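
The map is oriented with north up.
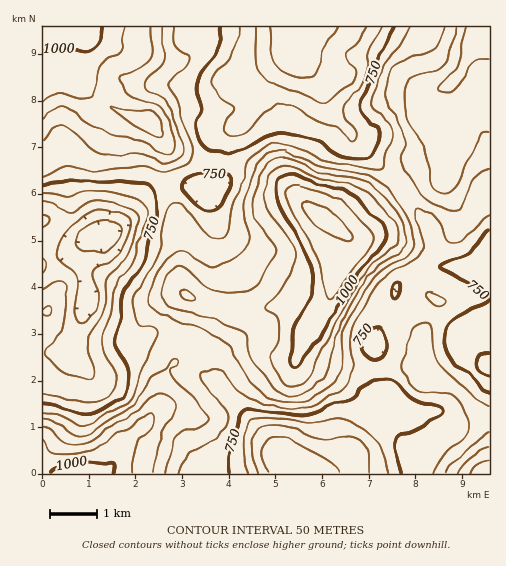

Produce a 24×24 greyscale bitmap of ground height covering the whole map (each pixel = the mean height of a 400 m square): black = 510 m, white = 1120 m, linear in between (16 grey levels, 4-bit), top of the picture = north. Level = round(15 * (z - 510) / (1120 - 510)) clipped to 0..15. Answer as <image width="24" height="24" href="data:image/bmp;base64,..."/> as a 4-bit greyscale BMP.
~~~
<image width="24" height="24" href="data:image/bmp;base64,Qk2WAQAAAAAAAHYAAAAoAAAAGAAAABgAAAABAAQAAAAAACABAAATCwAAEwsAABAAAAAAAAAAAAAAABEREQAiIiIAMzMzAERERABVVVUAZmZmAHd3dwCIiIgAmZmZAKqqqgC7u7sAzMzMAN3d3QDu7u4A////AMzMupd2UyEiM1Z4m7qruph3UyIzNFZniZiJu6mHZDRERWZmeGZWiqmHZnd2VVVmd0REaJmHeKqYdlZ3dkM0Z4h3iby5dmeHZjM1Z4iImrzKdmeGVkM1d3iJmrzbdmd2VUMkaImqqrzcl2Z3ZUMkaKuqqrvNt2Z3ZjMjV5qZmavO2XZmZSISRomImave7Kh2ZSIQJXiHiavu7sp3diMRJHh3ir3v7bl3hzQzRXdmis7u3KiJiGZWZmZmec3MuoiamId3d4dmeKuYd3iaqYiJmahmZ4dmVXiqqZiaq7hlVWZVVXmqqqqru6dlVFVEV4qqqru6qYdlREMzRoq7uru6qYdlRDIjNYmqu8zLuod2QyEjRXiJu93cuod2UyESNGeJvA=="/>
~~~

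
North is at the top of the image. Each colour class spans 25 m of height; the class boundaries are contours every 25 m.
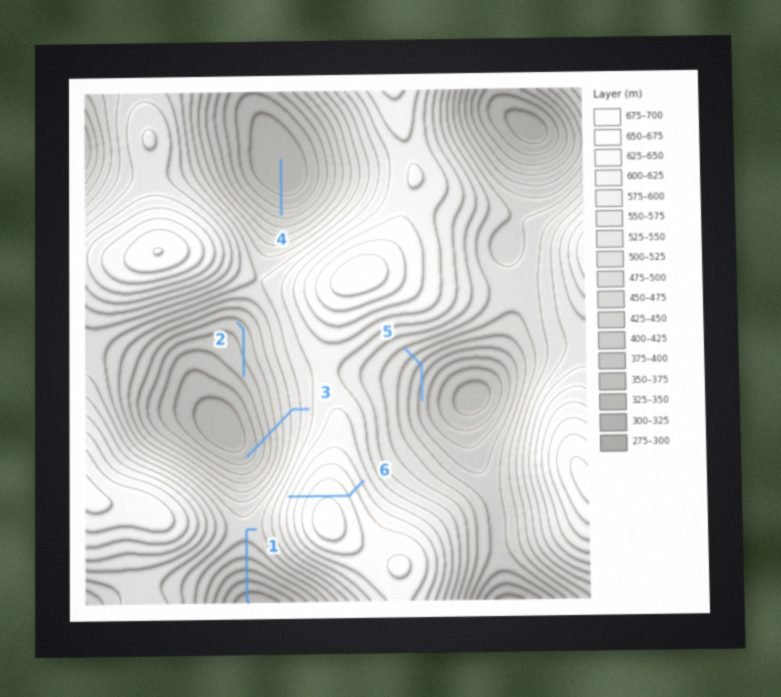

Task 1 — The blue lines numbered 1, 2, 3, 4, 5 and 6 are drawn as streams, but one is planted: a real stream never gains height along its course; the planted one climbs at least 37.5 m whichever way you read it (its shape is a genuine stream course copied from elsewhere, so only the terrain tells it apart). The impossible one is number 6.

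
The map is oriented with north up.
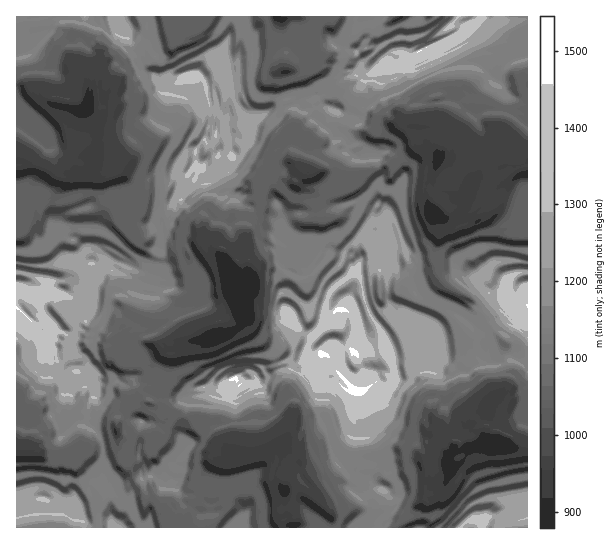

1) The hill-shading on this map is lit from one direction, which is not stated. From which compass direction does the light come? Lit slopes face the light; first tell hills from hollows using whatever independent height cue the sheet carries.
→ S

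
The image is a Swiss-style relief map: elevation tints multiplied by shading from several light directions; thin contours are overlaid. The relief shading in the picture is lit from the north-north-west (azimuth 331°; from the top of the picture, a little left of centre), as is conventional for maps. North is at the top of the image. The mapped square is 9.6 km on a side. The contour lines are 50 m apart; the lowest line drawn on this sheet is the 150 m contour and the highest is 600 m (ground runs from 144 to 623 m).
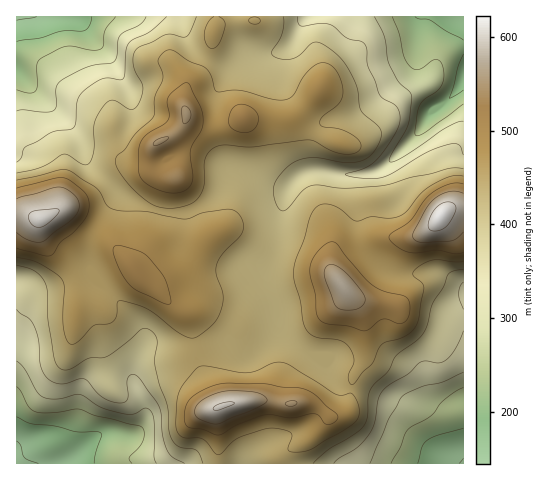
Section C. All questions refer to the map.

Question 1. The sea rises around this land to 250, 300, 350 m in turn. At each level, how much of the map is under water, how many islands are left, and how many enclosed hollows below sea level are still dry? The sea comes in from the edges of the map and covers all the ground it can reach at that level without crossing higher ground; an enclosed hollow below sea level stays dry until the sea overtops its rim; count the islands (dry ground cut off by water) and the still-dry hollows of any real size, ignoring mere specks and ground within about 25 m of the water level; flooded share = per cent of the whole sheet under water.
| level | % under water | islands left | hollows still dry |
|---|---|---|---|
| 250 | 9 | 0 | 0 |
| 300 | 15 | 0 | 0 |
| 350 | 23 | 0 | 0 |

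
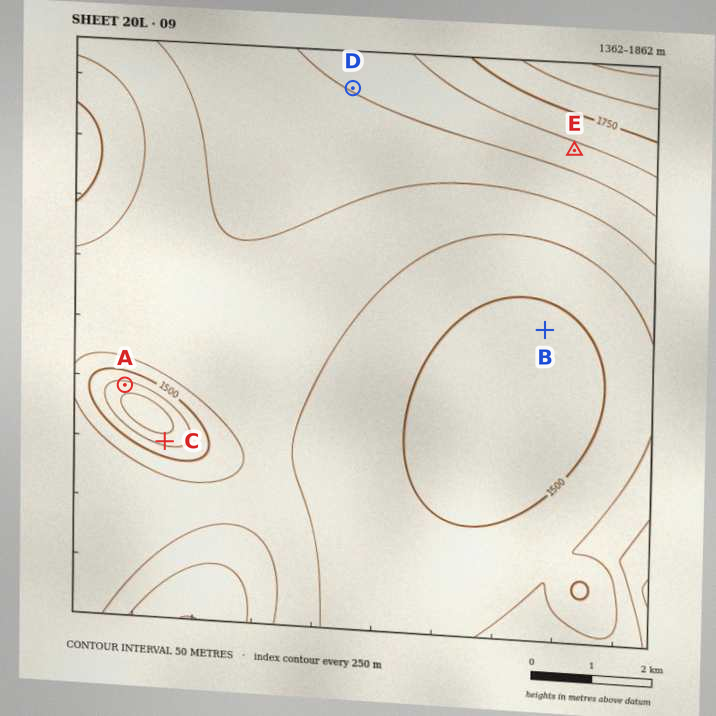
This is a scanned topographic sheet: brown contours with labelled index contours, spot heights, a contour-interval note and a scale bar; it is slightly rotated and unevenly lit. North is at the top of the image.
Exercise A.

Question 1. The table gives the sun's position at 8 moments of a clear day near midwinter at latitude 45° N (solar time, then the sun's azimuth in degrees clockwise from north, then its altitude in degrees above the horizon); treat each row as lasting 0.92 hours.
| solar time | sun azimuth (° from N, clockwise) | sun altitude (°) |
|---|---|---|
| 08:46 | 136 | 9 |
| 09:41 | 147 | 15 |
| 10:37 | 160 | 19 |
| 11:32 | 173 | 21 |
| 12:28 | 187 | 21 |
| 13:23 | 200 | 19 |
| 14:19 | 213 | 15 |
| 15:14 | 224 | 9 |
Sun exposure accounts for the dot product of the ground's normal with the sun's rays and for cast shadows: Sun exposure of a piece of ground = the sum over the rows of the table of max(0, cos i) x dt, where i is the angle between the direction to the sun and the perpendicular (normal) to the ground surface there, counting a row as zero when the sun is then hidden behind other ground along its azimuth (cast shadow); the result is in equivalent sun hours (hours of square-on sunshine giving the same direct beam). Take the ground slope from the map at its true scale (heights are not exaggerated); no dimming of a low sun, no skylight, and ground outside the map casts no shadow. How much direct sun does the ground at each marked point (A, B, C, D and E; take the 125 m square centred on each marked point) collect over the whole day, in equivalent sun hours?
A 3.5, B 2.2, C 0.4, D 2.2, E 2.6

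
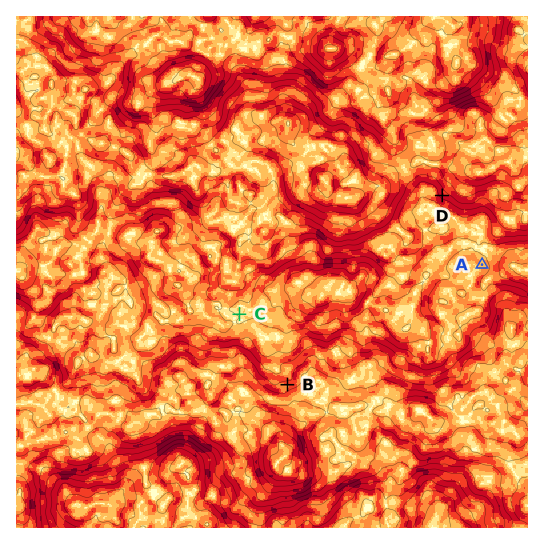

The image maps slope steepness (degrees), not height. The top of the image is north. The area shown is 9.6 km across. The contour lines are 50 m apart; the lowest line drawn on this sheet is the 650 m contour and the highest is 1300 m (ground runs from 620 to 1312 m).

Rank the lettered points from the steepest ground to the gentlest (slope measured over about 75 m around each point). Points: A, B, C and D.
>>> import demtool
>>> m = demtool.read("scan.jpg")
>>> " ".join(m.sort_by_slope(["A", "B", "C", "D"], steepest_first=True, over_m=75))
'D B A C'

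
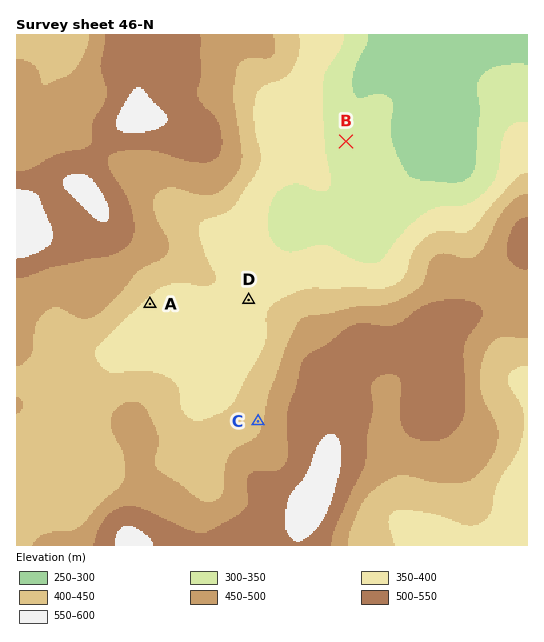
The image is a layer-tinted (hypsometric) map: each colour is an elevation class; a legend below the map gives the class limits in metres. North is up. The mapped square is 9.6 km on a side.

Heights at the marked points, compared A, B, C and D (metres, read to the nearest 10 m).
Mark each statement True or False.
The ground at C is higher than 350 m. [True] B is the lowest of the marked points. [True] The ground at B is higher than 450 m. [False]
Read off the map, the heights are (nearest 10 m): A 390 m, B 320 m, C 440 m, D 390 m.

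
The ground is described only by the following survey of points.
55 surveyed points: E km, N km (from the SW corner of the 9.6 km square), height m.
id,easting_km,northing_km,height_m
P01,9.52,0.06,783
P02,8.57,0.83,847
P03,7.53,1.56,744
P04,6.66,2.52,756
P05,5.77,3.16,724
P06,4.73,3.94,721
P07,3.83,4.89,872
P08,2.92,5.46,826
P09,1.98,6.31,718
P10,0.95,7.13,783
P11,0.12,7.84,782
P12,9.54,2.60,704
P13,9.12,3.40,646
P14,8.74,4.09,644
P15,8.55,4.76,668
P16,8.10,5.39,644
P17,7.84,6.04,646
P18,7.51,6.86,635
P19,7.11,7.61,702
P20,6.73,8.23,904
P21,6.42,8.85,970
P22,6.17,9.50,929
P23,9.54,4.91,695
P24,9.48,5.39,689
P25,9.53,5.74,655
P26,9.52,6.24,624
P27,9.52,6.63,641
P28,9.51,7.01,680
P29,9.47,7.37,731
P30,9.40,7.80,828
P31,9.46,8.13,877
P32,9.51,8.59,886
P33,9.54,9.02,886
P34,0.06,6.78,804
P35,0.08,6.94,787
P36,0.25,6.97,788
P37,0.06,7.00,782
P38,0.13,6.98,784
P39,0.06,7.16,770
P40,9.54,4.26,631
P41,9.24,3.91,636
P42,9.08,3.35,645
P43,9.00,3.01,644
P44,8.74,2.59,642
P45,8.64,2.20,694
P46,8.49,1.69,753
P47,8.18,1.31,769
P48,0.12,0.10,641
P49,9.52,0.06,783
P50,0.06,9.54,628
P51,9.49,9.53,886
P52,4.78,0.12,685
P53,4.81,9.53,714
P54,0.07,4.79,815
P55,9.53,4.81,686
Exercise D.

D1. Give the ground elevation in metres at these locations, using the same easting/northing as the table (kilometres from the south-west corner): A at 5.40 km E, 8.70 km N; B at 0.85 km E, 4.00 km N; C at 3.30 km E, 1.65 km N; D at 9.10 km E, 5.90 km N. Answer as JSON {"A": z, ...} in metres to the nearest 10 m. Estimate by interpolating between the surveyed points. {"A": 750, "B": 800, "C": 640, "D": 640}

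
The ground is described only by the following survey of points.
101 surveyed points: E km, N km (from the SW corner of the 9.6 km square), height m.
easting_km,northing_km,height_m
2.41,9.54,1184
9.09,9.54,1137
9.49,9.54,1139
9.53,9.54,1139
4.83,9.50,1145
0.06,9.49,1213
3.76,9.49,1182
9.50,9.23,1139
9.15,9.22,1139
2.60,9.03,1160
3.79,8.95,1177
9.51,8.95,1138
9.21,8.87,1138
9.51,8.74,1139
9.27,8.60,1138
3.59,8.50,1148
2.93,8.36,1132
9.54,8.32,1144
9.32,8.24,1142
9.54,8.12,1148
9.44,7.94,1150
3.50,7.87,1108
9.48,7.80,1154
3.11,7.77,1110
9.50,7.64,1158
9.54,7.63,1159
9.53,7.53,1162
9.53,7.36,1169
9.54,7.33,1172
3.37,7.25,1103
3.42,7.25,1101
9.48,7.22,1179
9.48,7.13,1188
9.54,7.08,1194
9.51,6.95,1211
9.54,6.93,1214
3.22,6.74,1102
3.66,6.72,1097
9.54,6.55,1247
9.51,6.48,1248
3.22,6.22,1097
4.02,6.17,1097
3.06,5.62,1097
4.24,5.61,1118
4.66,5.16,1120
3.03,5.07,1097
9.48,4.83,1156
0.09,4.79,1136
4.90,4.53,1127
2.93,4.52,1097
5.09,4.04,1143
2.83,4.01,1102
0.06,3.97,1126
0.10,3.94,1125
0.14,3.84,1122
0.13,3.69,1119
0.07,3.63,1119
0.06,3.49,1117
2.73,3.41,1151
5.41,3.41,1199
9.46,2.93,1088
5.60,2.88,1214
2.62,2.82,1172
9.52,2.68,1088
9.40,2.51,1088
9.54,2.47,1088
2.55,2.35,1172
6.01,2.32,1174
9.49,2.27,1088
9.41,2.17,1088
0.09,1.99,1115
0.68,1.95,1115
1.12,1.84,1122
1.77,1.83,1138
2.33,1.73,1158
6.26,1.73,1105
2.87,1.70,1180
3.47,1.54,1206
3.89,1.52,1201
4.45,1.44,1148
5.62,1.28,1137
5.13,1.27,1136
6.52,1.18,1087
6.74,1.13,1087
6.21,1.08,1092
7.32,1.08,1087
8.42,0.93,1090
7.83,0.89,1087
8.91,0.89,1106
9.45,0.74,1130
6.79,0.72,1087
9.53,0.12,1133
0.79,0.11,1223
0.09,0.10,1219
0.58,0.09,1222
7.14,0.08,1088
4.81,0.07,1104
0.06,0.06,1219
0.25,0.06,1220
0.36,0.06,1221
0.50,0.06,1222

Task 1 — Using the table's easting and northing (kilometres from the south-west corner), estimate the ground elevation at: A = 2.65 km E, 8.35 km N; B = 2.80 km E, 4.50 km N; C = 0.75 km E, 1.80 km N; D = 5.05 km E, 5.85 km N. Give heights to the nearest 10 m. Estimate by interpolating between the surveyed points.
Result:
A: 1130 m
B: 1100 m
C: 1120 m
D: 1130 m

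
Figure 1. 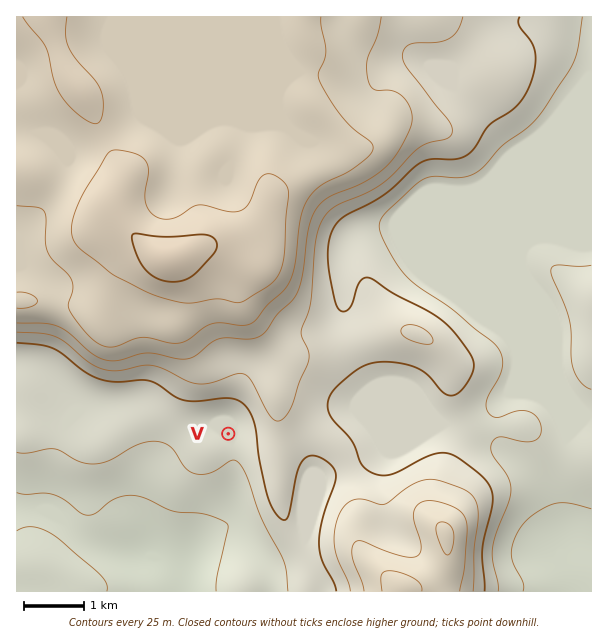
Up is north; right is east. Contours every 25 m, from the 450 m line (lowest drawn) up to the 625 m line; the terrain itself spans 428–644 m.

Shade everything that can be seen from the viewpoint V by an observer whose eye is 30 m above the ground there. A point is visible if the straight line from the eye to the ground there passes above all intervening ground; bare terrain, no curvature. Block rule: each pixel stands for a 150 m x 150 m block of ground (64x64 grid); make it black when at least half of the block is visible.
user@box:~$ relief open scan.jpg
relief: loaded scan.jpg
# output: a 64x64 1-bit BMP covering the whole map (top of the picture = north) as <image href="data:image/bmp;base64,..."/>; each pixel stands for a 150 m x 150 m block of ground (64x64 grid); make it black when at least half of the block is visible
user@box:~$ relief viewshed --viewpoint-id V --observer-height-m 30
<image width="64" height="64" href="data:image/bmp;base64,Qk0+AgAAAAAAAD4AAAAoAAAAQAAAAEAAAAABAAEAAAAAAAACAAATCwAAEwsAAAIAAAAAAAAA////AAAAAAB/////j8AAAD////+P4AAA/////x/+AAD////+H+cAAP////wfhwAA////+B4PAAD////4HA8AAP/+f/gcHwAA//w/+AweAAD//D/4BA4AAOP+P/gAAAAAAf//+AAAAAAB///4AAAAAAH///gAAAAAwf//+AAAAAD5///4AAAAAP////gAAAAA////+AAAAAD////4AAAAAP////gAAAAA////+AAAAAD////wAAAAAP////AAAAAA/P//4AAAAADwf/8AAAAAAOB//AAAAAAAgH/+4AAAAAAAP//wAAAAAAAf//AAAAAAgAAf8AAAAACAAA/wAAAAAAAAD/wAAAAAAAAcPAAAAAAAADg+AAAAAAAA+BwAAAAAAAD4AAAAAAAAAAAAAAAAAAAAAAAAAAAAAAAAAAAAAAAAAAAAAAAAAAAAAAAAAAAAAAAAAAAAAAAAAAAAAAAAAAAAAAAAAAAAAAAAAAAAAAAAAAAAAAAAAAAAAAAAAAAAAAAAAAAAAAAAAAAAAAAAAAAAAAAAAAAAAAAAAAAAAAAAAAAAAAAAAAAAAAAAAAAAAAAAAAAAAAAAAAAAAAAAAAAAAAAAAAAAAAAAAAAAAAAAAAAAAAAAAAAAAAAAAAAAAAAAAAAAAAAAAAAAAAAAAAAAAAAAAAAAAAAAAAAAAAAAAAAAAAAAAA=="/>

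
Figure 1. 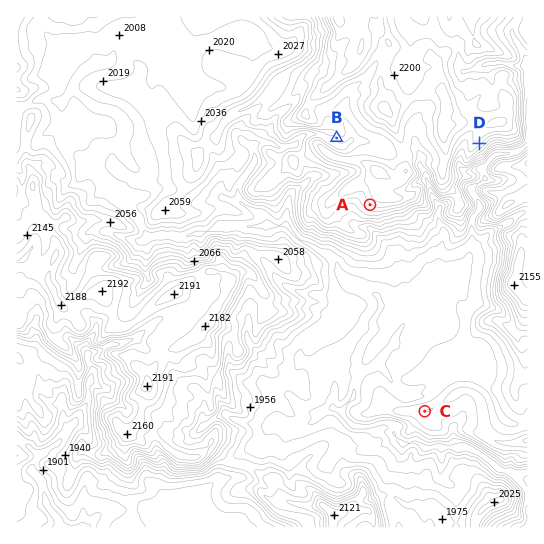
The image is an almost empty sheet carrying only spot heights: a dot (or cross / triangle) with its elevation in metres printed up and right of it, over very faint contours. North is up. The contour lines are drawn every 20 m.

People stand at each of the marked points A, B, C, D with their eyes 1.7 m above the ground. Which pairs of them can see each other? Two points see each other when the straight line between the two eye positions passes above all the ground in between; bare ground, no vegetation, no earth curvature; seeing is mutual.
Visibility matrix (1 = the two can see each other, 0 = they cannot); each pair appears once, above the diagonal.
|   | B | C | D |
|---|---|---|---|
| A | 0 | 1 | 0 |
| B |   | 0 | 0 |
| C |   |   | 1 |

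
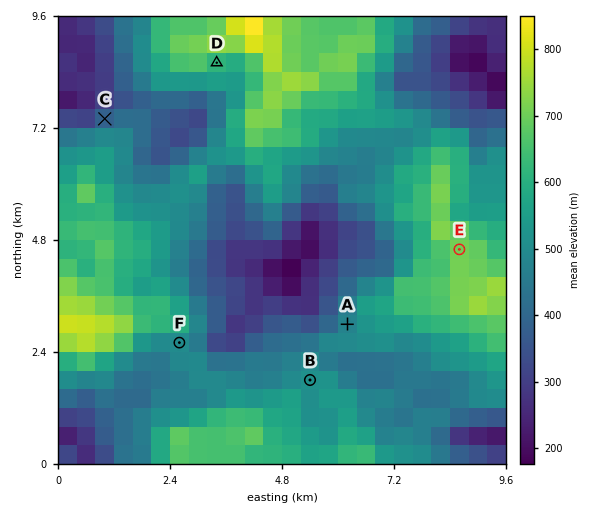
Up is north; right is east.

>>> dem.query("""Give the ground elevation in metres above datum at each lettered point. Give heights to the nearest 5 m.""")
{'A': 475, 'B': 520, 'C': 385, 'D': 605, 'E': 705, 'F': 485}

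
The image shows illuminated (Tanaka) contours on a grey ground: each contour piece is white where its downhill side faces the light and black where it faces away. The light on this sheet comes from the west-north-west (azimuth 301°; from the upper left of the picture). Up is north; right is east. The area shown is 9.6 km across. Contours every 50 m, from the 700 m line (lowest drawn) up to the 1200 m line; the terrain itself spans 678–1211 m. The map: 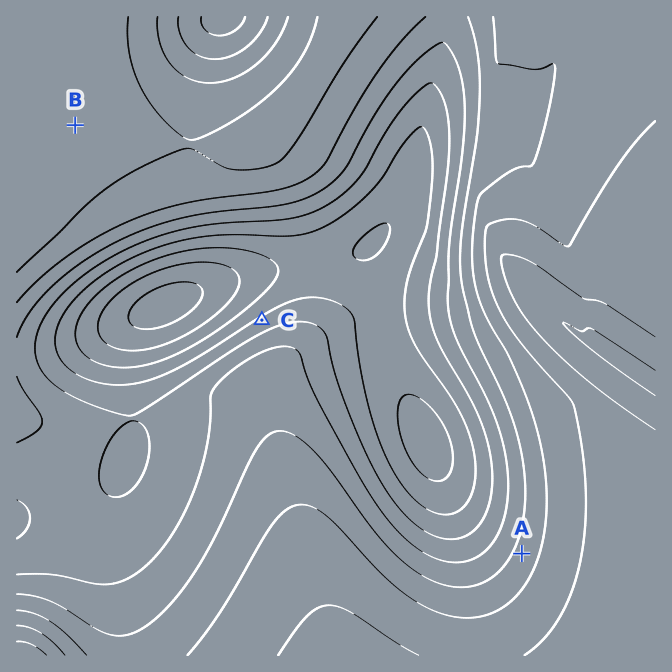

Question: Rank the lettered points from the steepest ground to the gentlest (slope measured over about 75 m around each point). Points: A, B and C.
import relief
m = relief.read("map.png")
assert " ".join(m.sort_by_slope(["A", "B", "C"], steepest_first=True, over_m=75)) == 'C A B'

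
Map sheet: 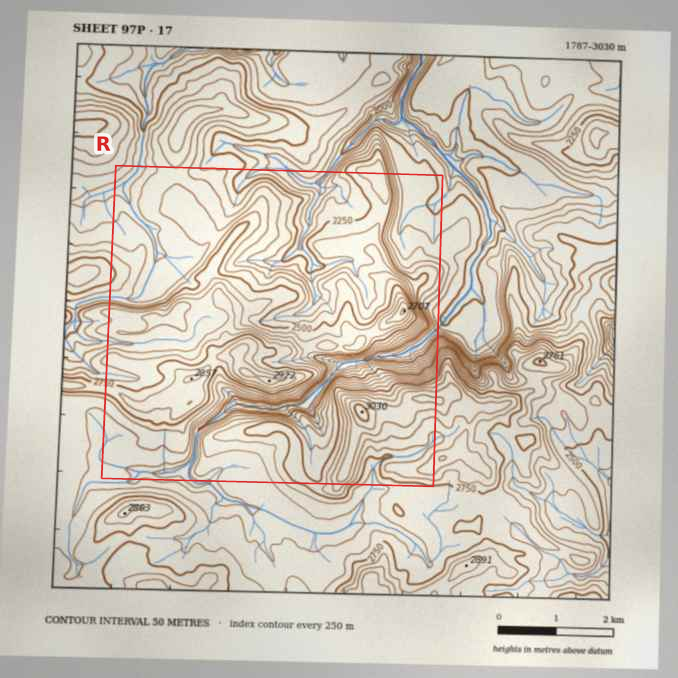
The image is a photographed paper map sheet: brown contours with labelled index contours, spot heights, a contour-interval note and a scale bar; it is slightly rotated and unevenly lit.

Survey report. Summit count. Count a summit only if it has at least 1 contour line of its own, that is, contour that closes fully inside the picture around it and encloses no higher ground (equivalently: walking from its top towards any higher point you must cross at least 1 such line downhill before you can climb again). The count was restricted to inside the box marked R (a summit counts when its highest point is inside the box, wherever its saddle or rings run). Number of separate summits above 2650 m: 6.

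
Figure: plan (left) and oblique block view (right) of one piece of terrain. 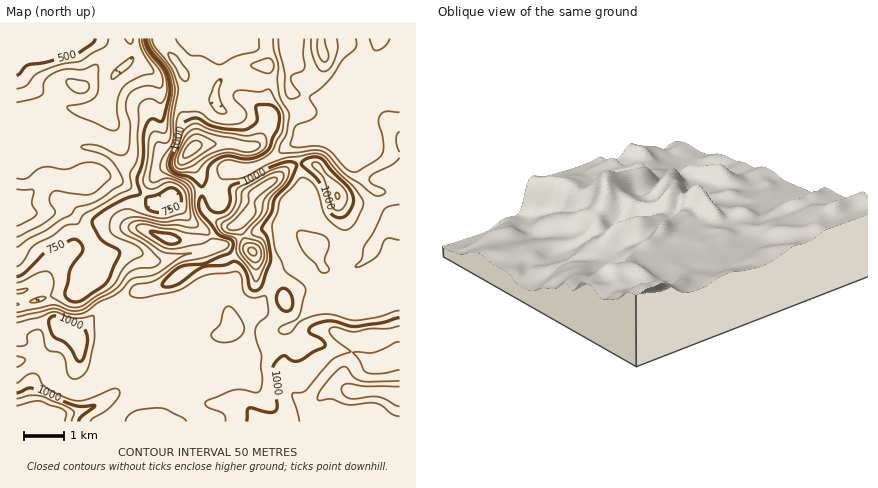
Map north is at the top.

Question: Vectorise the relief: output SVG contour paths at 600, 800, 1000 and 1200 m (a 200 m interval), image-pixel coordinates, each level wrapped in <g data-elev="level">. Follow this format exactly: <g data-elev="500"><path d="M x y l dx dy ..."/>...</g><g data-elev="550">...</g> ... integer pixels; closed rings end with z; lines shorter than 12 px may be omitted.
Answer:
<g data-elev="600"><path d="M16 178l10 0 10-8 8-3 22 2 16-6 8-1 6 1 8 3 5 6 2 4-2 4-11 10-8 4-8 1-24-4-5 1-3 3-1 5 6 12-1 4-14 9-24 12"/><path d="M139 38l3 12 11 18 1 4-20 7-8 5-4 4-5 14 0 10 2 12-3 6-8-1-29-13-9-4-3-4 3-2 18-4 8-6 2-10 0-18-2-3-14 5-16-1-11 3-10 8-2 12-2 4-7 3-18 3"/></g><g data-elev="800"><path d="M30 303l1-3 6-2 9 0-5 4z"/><path d="M148 39l3 11 17 22 4 18-6 41-2 2-10-1-4 5-2 23-5 22 3 5 4 2 6-1 12-6 11 4 4 4 3 4 1 12-1 5-4 3-18 4-16-2-20-7-8 1-6 4-4 8 1 10 5 5 22 9 4 4 1 4-17 12-10 16-5 6-29 18-6 1-7-1-18-10 3-14-2-6-4-4-8 0-18 9-6 2"/><path d="M390 38l-5 8-9 5-3-3-4-10"/></g><g data-elev="1000"><path d="M79 422l2-6 14-10-13 0-8-1-42-17-16 5"/><path d="M79 362l5-4 3-14 0-8-2-6-5-4-14-5-8-5-6 1-3 5 3 13 16 10 8 14z"/><path d="M400 318l-18 5-26 3-26-5-8 1-10 4-3 4 0 2 13 8 3 4 0 2-27 15-6 0-8-5-6 3-4 5-1 6 4 34 0 6-3 2-4 0-20-4-3 2 0 12"/><path d="M283 310l7 0 3-6-3-10-2-4-4-2-6 3-2 7 2 8z"/><path d="M253 290l5 0 3-4 10-26-3-20-6-10 0-2 9-16 4-14 12-12 5-8 5-12-3-4-8 0-10 3-28 15-16 6-3 4 1 14-4 5-4 3-6 1-5-3-7-13-2-1-3 8 1 8 18 22 14 6 1 4-1 6-4 4-22 9-20 2-6 2-11 9-7 8 4 3 8-1 7-4 21-15 22-2 10-4 6 3 4 5 6 18z"/><path d="M167 244l9 0 4-2 0-2-8-6-22-2 4 4z"/><path d="M338 218l8-2 6-8 2-8-3-10-29-31-8-2-9 3-3 2-1 2 17 17 5 9 6 20 3 5z"/><path d="M201 186l3 0 2-4 4-16 8-8 10-2 14 3 8 0 10-3 8-6 11-26 0-10-3-6-8-3-12 0 1 17-5 4-8 4-28-3-20-9-6 1-8 5-2 4-3 16-7 16 0 8 4 5 16 4z"/></g><g data-elev="1200"><path d="M252 256l4-1 1-3-3-4-4 0-2 0 0 4z"/><path d="M183 158l5-1 10-7 4-4-1-4-5-1-6 3-6 7z"/></g>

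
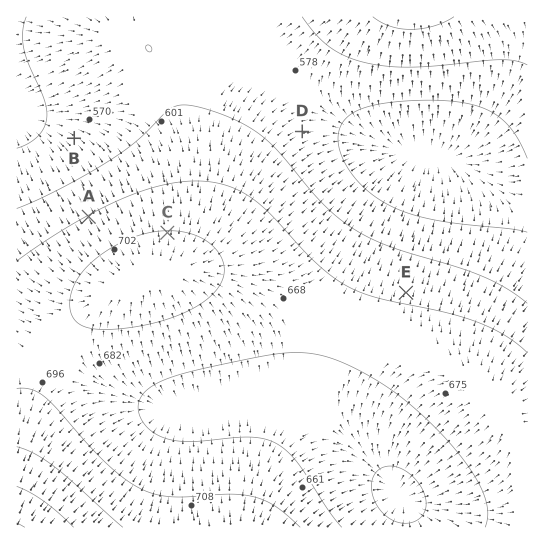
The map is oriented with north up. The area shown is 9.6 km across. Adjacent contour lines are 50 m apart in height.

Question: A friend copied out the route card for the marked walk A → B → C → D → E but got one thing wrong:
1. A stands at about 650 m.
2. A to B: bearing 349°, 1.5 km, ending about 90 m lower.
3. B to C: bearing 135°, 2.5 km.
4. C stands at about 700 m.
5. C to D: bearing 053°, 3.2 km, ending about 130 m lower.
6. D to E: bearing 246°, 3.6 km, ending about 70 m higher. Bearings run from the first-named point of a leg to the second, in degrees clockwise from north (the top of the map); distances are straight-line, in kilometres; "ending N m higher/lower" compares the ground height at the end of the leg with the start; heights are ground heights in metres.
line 6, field bearing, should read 147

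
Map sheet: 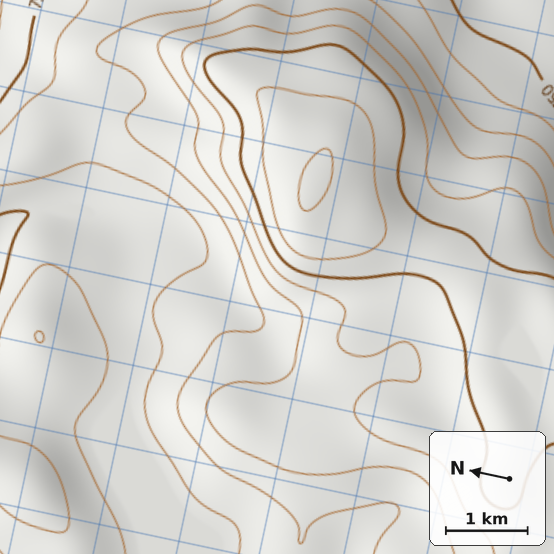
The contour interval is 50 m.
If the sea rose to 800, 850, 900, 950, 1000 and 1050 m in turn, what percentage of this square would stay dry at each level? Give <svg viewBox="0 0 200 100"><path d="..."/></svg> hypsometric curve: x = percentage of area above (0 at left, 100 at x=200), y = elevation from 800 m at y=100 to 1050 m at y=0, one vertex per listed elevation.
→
<svg viewBox="0 0 200 100"><path d="M160 100l-47-20-28-20-25-20-24-20-24-20"/></svg>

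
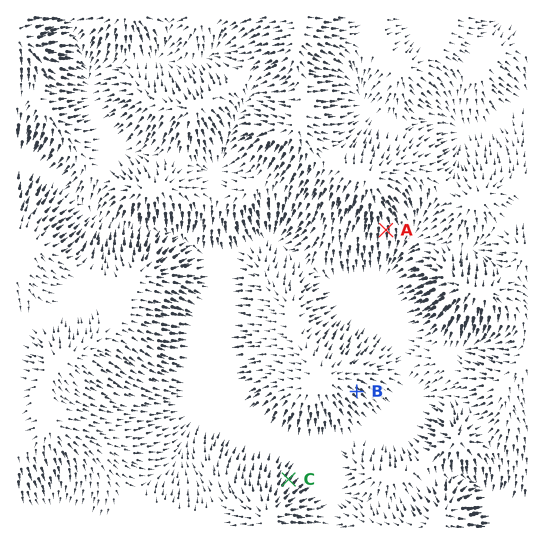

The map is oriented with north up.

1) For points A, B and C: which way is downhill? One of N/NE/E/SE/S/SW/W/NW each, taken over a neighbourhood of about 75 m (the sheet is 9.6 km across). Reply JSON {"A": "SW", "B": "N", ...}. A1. {"A": "S", "B": "SE", "C": "NE"}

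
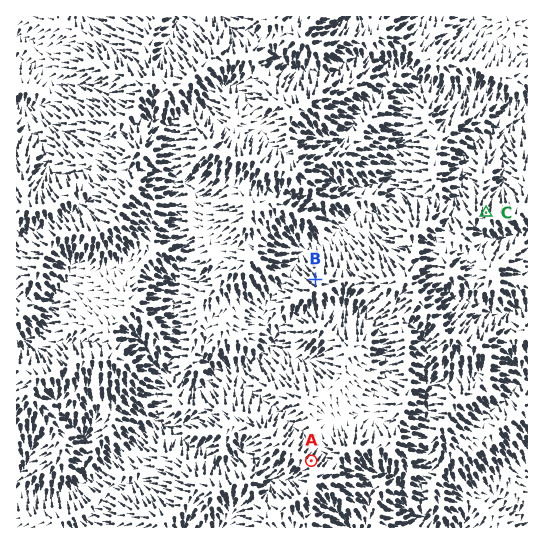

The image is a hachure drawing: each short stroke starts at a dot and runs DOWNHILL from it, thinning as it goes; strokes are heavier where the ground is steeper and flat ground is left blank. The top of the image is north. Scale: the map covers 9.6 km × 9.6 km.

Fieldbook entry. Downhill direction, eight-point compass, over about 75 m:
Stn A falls NE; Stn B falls NW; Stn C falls N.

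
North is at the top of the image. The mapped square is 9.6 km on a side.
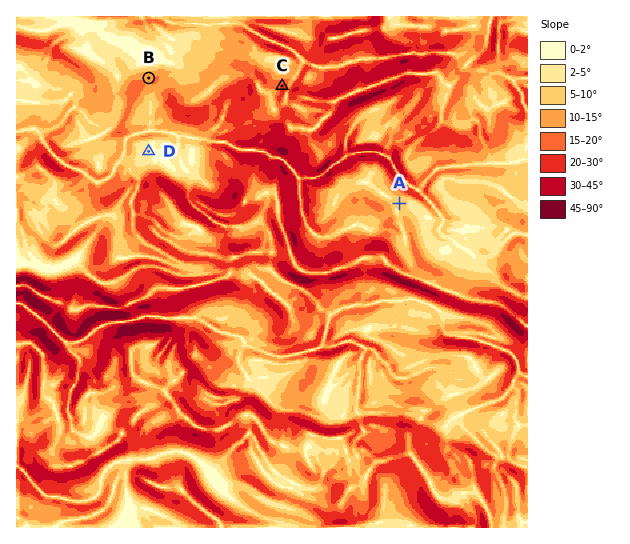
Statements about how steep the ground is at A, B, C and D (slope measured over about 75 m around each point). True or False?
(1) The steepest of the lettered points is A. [False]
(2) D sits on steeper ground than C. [False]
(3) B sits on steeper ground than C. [False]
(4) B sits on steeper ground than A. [True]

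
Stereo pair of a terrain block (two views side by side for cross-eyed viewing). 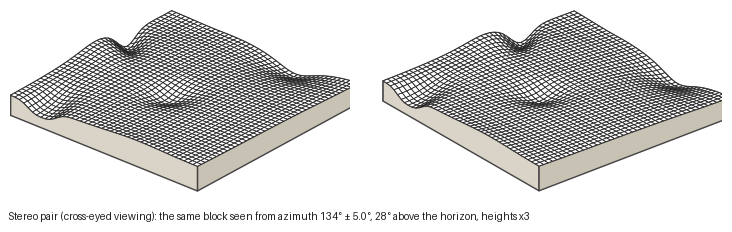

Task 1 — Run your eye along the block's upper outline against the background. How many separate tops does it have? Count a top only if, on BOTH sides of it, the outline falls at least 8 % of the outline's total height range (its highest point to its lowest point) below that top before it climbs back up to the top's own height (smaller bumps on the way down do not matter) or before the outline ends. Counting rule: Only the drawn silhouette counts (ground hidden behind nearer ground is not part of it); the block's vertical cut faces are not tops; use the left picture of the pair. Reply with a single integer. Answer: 2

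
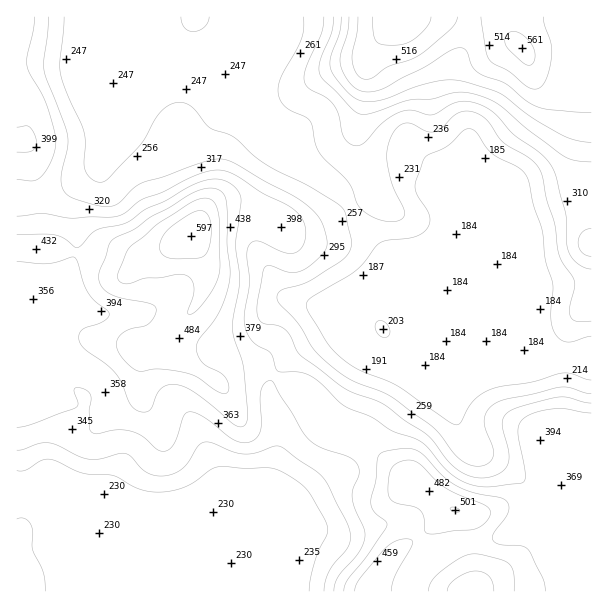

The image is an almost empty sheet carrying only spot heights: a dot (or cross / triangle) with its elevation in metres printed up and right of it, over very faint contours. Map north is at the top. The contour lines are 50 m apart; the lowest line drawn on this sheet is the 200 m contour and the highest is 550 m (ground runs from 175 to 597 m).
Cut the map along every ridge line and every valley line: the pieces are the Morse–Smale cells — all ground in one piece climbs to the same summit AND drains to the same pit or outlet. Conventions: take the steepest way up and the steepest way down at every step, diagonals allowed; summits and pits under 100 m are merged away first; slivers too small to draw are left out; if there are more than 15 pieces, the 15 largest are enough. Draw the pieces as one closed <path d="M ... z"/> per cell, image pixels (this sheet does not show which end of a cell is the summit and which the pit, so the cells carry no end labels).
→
<path d="M275 16l-259 1 0 328 5 4 11 0 39-11 18 0 19 5 14 0 15 6 16 0 17-5 0 4 10 10 38 24 12-9 16-6 15 1 14 6 18-19 39-24 7 0 18 7 12 16 12 6 173-4-12-14-2-7-24-23-126-53-29-34-13-24-59-57-19-45 0-13 6-21z"/><path d="M591 16l-315 1 0 48-6 21 0 13 19 45 59 57 13 24 29 34 126 53 24 23 6 12 11 11 27 0 8-2z"/><path d="M339 331l-10 1-36 23-19 20 29 16 7 7 9 18 8 10 11 6 13 2 17 10 40 36 21 12 22 17-25 23-27 16-9 10-16 23-2 10 219 1 1-235-211 3-12-6-12-16z"/><path d="M276 376l-4 2-2 8 0 15 8 27 0 21-8 37-6 7-24 9-43 0-30 6-24 0-23-6-21-9-57-1 8 8 6 13 2 38 8 22 2 19 303 0 3-11 16-23 9-10 27-16 25-23-22-17-21-12-40-36-17-10-13-2-11-6-8-10-9-18-7-7z"/><path d="M89 338l-18 0-39 11-16-2 1 245 50-1-1-18-8-22 0-32-4-15-12-12 57 1 36 13 32 2 30-6 43 0 24-9 6-7 8-37 0-21-8-27 0-15 3-12-12-6-15-1-16 6-12 9-38-24-10-10 0-4-17 5-16 0-8-5-31-2z"/>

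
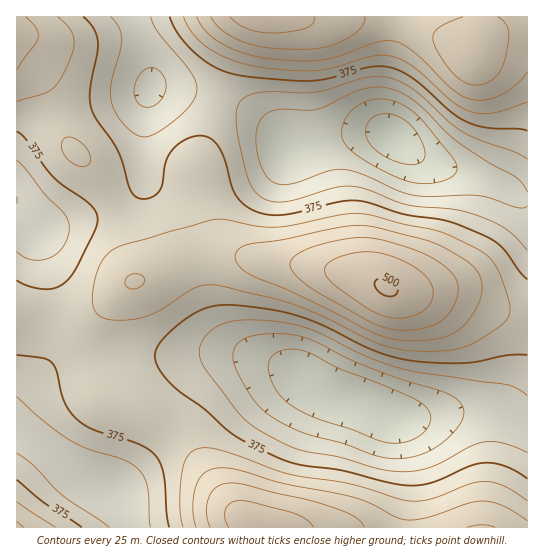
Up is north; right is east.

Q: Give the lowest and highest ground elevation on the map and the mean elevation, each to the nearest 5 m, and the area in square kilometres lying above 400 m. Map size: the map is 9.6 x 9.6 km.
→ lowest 255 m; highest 500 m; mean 380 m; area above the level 27.7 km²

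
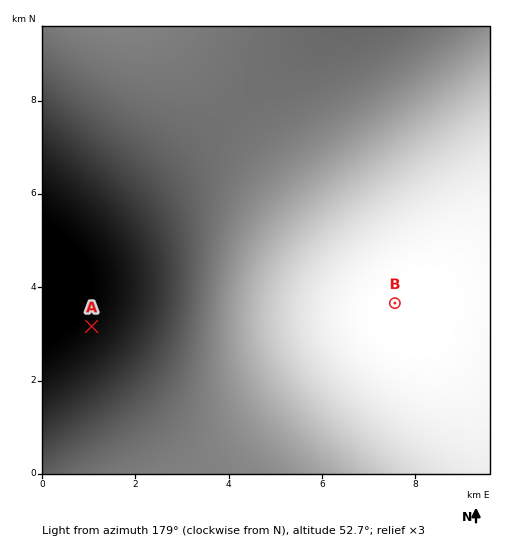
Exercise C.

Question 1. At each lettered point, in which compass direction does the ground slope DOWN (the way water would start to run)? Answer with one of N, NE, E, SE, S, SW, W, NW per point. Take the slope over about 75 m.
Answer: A N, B S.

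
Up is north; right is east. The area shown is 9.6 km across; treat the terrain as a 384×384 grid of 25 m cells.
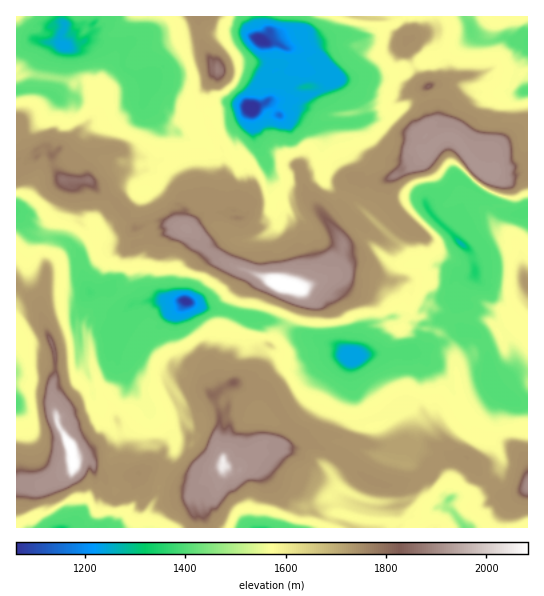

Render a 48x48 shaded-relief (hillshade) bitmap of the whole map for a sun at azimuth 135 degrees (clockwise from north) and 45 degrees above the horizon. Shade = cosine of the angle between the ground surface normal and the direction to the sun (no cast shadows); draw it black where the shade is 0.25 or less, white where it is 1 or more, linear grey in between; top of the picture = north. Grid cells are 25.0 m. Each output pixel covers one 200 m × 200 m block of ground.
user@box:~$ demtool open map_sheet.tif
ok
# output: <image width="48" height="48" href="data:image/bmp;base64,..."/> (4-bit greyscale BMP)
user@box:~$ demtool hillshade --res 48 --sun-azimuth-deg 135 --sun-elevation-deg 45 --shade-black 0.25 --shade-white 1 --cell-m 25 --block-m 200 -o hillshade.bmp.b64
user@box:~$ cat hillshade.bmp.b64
<image width="48" height="48" href="data:image/bmp;base64,Qk32BAAAAAAAAHYAAAAoAAAAMAAAADAAAAABAAQAAAAAAIAEAAATCwAAEwsAABAAAAAAAAAAAAAAABEREQAiIiIAMzMzAERERABVVVUAZmZmAHd3dwCIiIgAmZmZAKqqqgC7u7sAzMzMAN3d3QDu7u4A////AN7tuazJa7uXrN7uzLq7qHmrvLmYjKir3u7v7HnMq7ionO79y6q8upiZrNuqiZh4vM3e7aisy7qGet79urzMupq6qt7LqIZ5m7ve/sqqqql0aa3uy6q825iau73tuZd4ZXZ6zuyZmZmDWZvd3cqry4mpmZre2IqXYlQlbf25mZlzF2u7veyru4mZmYicypqWZXcxWtu4h3lkAWapmt66upmZmZiJqoeGV1VRWKmWZlZ0QEaIiZvKqpmYmZmIh3dkNUERWId3ZmZ1VBZkRWipmXZlVnh3d3iHRXQEeqiJmYh2ZkZ2VWiYdnZmVFZneJmHVjIEqqqZmZmGeHipmZmHdmeJl2Z4mZllVAAEmZuYiJmGeJmqmZqHd2RHmZiJmaiGd1EHh6qYVoh3eIq6mamId3YiaJiJmampmoMGqJp3U3hniHeqmZiod4hzI1VFiqqZiGMmupqIckZWmZh5mYqpmWRXZEVCWruamIQ5y5m5lBVDaZh1aJuqqoUUiYmVSauaqZQ6u5m5mCEyFGZ2V6qqrNuFiqmWRpp4qoY5q5mpmYMRE1Z3V6m6vNuqq8upZph3qVZpqoqpmZgxAWdmU3zczdy5id66mZd3mTeau4mZmZhhACV5mHm7ze7bqK3amYVomWeqzJmZmamlICirupmb3u7dyqzLqZYmmpi7zKmZqs3tdUerqYnNzu3O7KvcqZgzaIaszKmpu83cqHeah5u8u9673crOuZhjNHR7y6vLvMzLqYiIZFZoqb26qbq9yphjIXVJy4iszMzJmYmWQAFGiazKmYmt2ql0QodGm3eIvKvLmJdlVUMzNqu6zMu92Zl2Z4ZXmXdmm6q4m4d4hmh2Q4q7vNzbqohmiGeKqZl1iZeKqYmauDSJdnmqqquXqphlZXZ6u7l3mYRHiKmay3JoiImZmZZImZdkZ4dqq8qJlnYkaZmZy5RXiJmZmoV5mZl3mmiIu7yqhSN3iZmZu5VoeJmZnKqpmZm7zbmJrMurqVFImZmIqoRZVomZre/Lmalp38uGeaur25UUeHhmd3RaYlmYjP7uyUON7qqYZmiq3KlSNEZ2dkNppBWJZb7v9SiqvJmZmYmqy6mXZmaJdzM4qEEng1rf1nmbvIiJqZiIm5iJmZmHdiIWiJYhdTidypmavJdWV3ZWZ2V4mZl0RTESNFVRBCeZuYVXq7hEQ3dndmRImaqFMzIVVVQiEAN4h3ZViZqVVGmaiIY3mbuXNHYUiIlzUQEkZnZVVTaHVGmrqZg0ms3NhIhRWIh1eFRlaIdlMTV4hmiruZlSi9/+ypmVElhzRXmpmpmJqLmZdniZuZlyN8//2pmJdBWERBWKq9yqztupdDVoqZmFI57u6pmYmXWXWEEkVqu6m4mGVEVpmZmGMmq8y5mZmHmHe8lUVVeZh3iHVEeZmZh2VWeIZWiJd4hWV87ZmGVneLuph2aZmZZmV5mYlleId4hkNJzsq3Z4mcvMmJiJq6dlaczN7Jq5ebqYYUesu6ms3ezMmKmIm7qFad3v7Lu5mavMsxNIu5is3Q=="/>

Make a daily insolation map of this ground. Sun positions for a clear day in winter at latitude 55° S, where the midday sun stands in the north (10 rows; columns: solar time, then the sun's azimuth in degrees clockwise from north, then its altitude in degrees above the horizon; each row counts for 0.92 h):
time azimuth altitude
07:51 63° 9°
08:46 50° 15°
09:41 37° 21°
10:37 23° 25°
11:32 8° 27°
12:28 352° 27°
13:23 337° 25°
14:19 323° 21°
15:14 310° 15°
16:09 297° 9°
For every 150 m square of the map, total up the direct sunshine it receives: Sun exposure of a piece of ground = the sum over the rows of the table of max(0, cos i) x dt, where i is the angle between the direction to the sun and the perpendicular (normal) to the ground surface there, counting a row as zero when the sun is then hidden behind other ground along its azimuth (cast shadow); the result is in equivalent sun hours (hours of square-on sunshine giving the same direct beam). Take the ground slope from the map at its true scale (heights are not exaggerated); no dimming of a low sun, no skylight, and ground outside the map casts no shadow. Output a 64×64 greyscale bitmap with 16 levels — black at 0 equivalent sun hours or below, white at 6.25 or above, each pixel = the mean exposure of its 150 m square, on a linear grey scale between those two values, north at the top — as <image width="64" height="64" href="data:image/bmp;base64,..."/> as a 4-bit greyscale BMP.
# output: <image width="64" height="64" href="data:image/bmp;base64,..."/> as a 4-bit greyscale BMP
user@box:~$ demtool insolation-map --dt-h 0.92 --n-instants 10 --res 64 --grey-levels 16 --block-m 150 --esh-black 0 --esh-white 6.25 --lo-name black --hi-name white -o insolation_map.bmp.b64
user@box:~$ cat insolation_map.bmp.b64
<image width="64" height="64" href="data:image/bmp;base64,Qk12CAAAAAAAAHYAAAAoAAAAQAAAAEAAAAABAAQAAAAAAAAIAAATCwAAEwsAABAAAAAAAAAAAAAAABEREQAiIiIAMzMzAERERABVVVUAZmZmAHd3dwCIiIgAmZmZAKqqqgC7u7sAzMzMAN3d3QDu7u4A////ACAAAAEQAAFEMhAUIlRCAAAAAAASSty6iHd4h4QUVBACAAAAAAAAABEQA0MSJEEAAAAAEnqnUzIRNWeJgkVDNDEwAAAAAQAAAhNWUzQSMAAAAUd6hURFZmQjVmc1ZjJnZgAAAAAAA1QmRGZlZmMhACNWU0Z3ZmMQE0MjQ0ZUd3ZSNFMQAAFWZ3dmdnh3diARNWZmZDVTETRVUxEyEzE3d2N3d2QgJFZnd3Z3iHdmZAACVmdmRCFXd3d3YhIhEVeIibu4dTEgVnd3d3eJd2IlUzI1ZmdzJXeIiIh3UABHebiL3M2GZEJnd3d3eIuHdVd3dSNWZ0FHeIiaqYdzFHd4mnqHaIZ4eHd3eIicuciKqHd3UjVlBHd4mYd3iHd3d5uHeHdmhWmah6qt3ZepnIuoh3d1RnZnd4dmd3eId4ic63Z4zKaFeqyM7dy614eJmIiId3m4d4h3d4mHd4iIneuHer2HlmXKucyaqqunaHeqvv/d/pd3d3nO/9qZm6vch3id3GZmSJiaqFd3d3dqd6vKqruYeIiL38qazczLvKh3iIiIl2VYeol3eHd3dnVneZh4h3eInP64h3eKzKrKh3iLu8zIZpqJmHeHd3dmZndpd3d3d3nsmIiIiHeJmqiHeL7u3mZniKqXd3iId2VmdliXd3d3jKh5z/uIh3eYiId6uYh3NXiKuad3jLh3ZkZ2ZWZ3d3i5iL7anMmIiIiId4uXd3ZGiIuchnnKl3dmR3m5Qmd3eai924iJ3riIqYh3ind2ZJZ4uJeHjLiJh3V4eIm7h3iciruYiIib797v24eId3dndme4iIaXd3uXh5d4iImIeMp5qHetyYeJuom6d4dmZldWd2eId4Z3eKebuHd4iamsp4qHeJVpl3d3d2Z4lWVBI2Z2Z4dodnd3qYvNmImr7+yHh0VWIRFWZ3d3ZpqWVTIjZXZoh2h3d3eNyZvc7eyJhGhyIjMAABRDNGZ5zZhUVTZlVZmYaXd3d3i+65yqh2Z4UxABAAARMxABVTS5dlRmZ1RJqZd5d3d3Z3eLyHdmd3dBAAAAAAEQFFQSaXdmRHd3U3iKh4hmd3Zmi7msl3dTIiEAAAAAAAJ4dSaIdmU3h3dGeIh2hmZnZndlV5mpUhAAAAAAAQAAASRmdkZ3d7t3d0Z4h3ZmZmZ3hyEBElMQAAAAAAERMgADVWdVZ2d2WIdkR3eGZWd2ZlVBAAAAEhEAAAAAJUITVURFZmZ2Zmert1Rph3ZlVmZmVDAAAAACIREAATRFZkNWZCJWYiVnd3eGY5y4dmVUMhEAAAAAAAARASNnish3VGZ1MyV3Zmd4dndmy7h3ZUMQAAAAAAAAAQE0nd7+uId3Zne9yXd2ZmdmZ3q4qpdlQiMiIRAAARESV5zty5iIiIh2esqHd5RWZGVnnYiOuHVFZSAAAAADIket/c3v/duYiZeKRFVmM1Z1ZVeLiImrdEZmVEI1QiEUjOuIiIib3uyHh4EBABJXiZVlV3id7tkxNmaHd2YxAmerh4m7mId4iYiYIlUAAVmUJmRXeLhkEAFWZVdndjJXebd3ZWrbh3dmrIdog1ZquUFFRHeKhlISNVVDV3d2V3eLh3d3doq4dkjZd5hHd7yEFEM2q8xVZUMhAANniIjbq9l3Zmd5Z6l1bJd5dHd7tiEzIyVmVDI0IAAAFneIiJ39qHd4h3ZmZma5h4dXd7pCEiIhIREjETITVmZneM7qiJl3d3d3dmZmeqh4dnd4cxAREREAAAEAAlQiNFd6p424iHd4h4iHZod4mod3d3YQAAAAAAAAAAAmUiMBd4hmZ7mIiIiIiJd2mIrJd3d1MgAAAAAAAAAhZXd2iYmYdTVnjJiIiI3+qqZninh3d3dAAAAAAAAld2Z3d43t3IiHZmd67t7syquoZkeoeriHeLtBAAAABHd3d3dneIeIh4l2d3eLzM3IiJZ3mqh3v9h3eXdkEABHiHmnh3Zmd3d3U3eHh3iIiIiMhni/uIiIu4d4d3cwAnd3d3eImKl4iHeJqYiIiIh3isp47/qIiIiM6XeXh3Mmh3d4d3iJmIi6zv+4i8qod3iuvJiZne26iHechod3d3iIiauHee7O+67bmKztuGd3eLnJm824rN7/7ZnImHeIiJ7/64d4msqd2HeJy5inV3eIeXZomHl3d3eK2py9uHic2YiIh7uImqqZd4qHZnqHd3hoh2ZlaJd2QhNGacrf7vuIiau7/Yjf7Kh3eXZmeXd3eHcQKFVnmImruWdkSYm6iIz+3d7LvbiYd3d2Z2Z4llMkMxABVmesqHd4qHYTd3d4u4d4zazJZkJnd3Z3d3e3UQARE1RWZDa9yHaJeIdSV4qWZndlASIhVWeIuHdndodlIRMzVmZ5mGZ6dmqIyZyHdAFGd1BkWKzu3c2nd2ZmZ1YiVVRGZnd2ZDRmRnecy6qYZTV3dZzLqZrN2nd2ZmVFVnmIZTZmZmZTJWQkUySs3v/+2Hea6oibzKiHd3ZmUzVXzaiJlmZmZkJnYyVBAjVnh3iIiM2Yi93LqYh3d2ZDVWm7uruqmoZVNXZZllRkI1Z4q7qcynnKhlWah3d3dmVmeJybuERTRVRmZninh3dRNnnMzet2dRI0RRaHZmZVdlV4l4hhABIzIzQyETeZh3ZWd2UwABMkZ3RUhmdlIAA2VXdVZSEQAAABEAAANY3KvKh4UyMhACFUIhNCZ3QAADdUd2NVIAAAERABIAJEVr7duIpUZ3Zk"/>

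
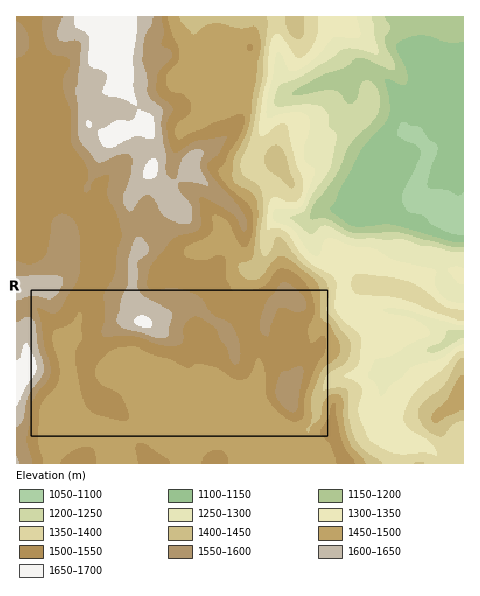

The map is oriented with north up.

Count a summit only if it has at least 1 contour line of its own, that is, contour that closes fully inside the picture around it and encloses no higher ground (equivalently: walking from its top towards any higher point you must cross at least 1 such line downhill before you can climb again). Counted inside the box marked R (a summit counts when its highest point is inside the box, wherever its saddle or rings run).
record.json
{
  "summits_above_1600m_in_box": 1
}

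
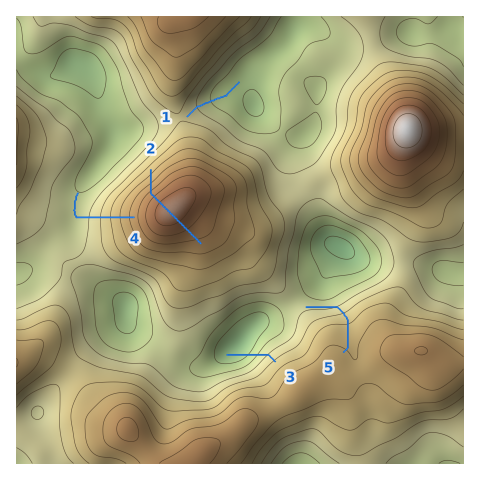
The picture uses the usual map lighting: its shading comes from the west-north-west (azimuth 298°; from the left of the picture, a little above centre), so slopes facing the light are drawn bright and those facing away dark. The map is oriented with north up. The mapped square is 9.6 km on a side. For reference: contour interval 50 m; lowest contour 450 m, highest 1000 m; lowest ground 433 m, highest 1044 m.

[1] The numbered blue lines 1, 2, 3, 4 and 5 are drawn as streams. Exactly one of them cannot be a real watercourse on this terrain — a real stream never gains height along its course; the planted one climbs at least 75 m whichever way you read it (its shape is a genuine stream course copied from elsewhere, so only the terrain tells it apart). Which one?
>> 2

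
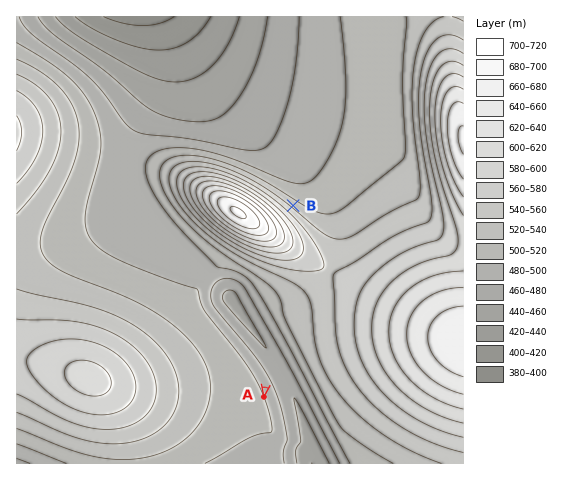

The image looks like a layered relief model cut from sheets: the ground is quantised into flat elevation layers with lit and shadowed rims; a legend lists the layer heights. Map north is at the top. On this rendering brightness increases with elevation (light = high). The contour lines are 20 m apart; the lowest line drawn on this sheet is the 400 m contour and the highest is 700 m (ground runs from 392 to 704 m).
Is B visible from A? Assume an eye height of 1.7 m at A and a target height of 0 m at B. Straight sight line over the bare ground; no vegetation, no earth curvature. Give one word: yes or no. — no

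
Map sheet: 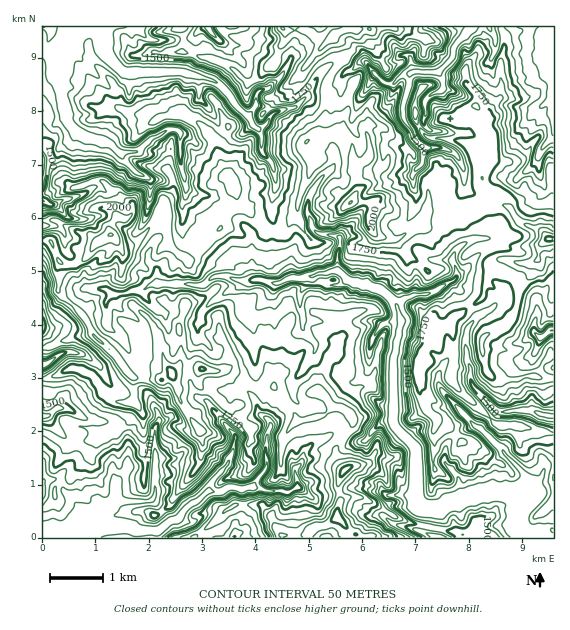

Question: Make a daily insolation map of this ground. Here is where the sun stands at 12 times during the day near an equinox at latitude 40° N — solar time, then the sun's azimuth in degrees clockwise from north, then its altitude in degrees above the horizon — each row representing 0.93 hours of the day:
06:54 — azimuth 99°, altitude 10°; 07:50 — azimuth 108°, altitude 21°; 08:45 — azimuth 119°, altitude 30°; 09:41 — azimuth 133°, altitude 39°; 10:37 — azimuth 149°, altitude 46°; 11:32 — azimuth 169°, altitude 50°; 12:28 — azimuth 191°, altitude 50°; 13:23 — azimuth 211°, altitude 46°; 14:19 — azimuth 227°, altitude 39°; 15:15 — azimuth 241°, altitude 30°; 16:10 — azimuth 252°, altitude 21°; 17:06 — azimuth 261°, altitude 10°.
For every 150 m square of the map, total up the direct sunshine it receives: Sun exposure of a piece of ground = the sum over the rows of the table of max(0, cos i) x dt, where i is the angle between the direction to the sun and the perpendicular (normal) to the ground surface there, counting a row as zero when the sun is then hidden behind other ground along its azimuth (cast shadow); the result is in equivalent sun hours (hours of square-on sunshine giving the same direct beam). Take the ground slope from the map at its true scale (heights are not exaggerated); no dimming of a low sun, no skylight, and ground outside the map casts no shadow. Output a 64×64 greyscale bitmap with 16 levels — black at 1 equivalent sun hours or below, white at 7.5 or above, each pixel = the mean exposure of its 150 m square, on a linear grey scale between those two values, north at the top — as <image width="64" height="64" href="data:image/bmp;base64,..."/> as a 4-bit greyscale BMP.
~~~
<image width="64" height="64" href="data:image/bmp;base64,Qk12CAAAAAAAAHYAAAAoAAAAQAAAAEAAAAABAAQAAAAAAAAIAAATCwAAEwsAABAAAAAAAAAAAAAAABEREQAiIiIAMzMzAERERABVVVUAZmZmAHd3dwCIiIgAmZmZAKqqqgC7u7sAzMzMAN3d3QDu7u4A////ALu7qZh2V3VTATjd3LvMy5u97t3JVmRCFK7srMl2i7vM3My7u7u83rcyI43b3cundmac7YNBM1inYyUnupqrvdzt3Mu7ze7dzKiqaM3My6ZWYgWpZmV6lRE1VFZpzLus7d7czMuqmHRMylOJjN3aSDVVN3mrzsQ1eJmFYiNau5adjcvNzLqphorLpjIDM0QCEzF3es3ZVHmazLuphleqqWqbndzdu876l67aYhAAAAAACdunZUR4mpnN7cu7q7uqmajO7u2ru8icrOy6uZh6zNipm73MuqurmL7+7tzMzLu8zLzu7Lyqt3eI3cha3qV9xr7cre3u2rqXnsnP7t3dvKq92t7svaioi8mM23R7xUuWbNyp3t2qyIeKWe7e7qndubvtzcvMvNiHiazNlp3EWpuIiYQ0aa3Xd5mdy+7GbO28287c3u3LyJ3am9unXJRqvcvKljIZtFZ3nazN3Ze+3N7tzN3e7s3Inr3czddr1lrN24ibcQaFE3ecusy1SazO7tubu7zu3diO7u7etUi2Ws3e25rcUlVXms3rdTSN3e7ud8zLqZvdx1vbu4ZEm7lGrd3dy92kJHmorNyDON/t2oYoumaKvM3adlm3eHnZdXmbzd3M3Nt3etzMt0bMhEQyALc0ne7u7seMzJmXzc2r3cqZq92oeIh0jsd1WusxABWL/c3d7v7tmLvchnvLu73tuKu8uVZld3esq3atpH3v7u/dzMzOuZmL3cur3KqYvdypzduFeJqneLzGWtlGzu/t7t3t3cqazL3uy73LvMzLy5mauYiK3Xd4vJetpHzu7u7t7+7uyK3u7d7avM3dy5mquXiIibmJZmi8qsuXvuzd/+4n3+yHzdiaervO/u3Kmaq8iIq8y4lmZ7y6m6esqpdnhjM2VErNiLuoaphUaamZmZu3i8y6iGZnrN2bh7uqqYWsxjAEztqKu7l5ZWaJiZmZmcqazLpmZVZ7rMuIzLvMlozdy97tp5u7upl1erqJmZmZm5m7umWWVnnNy3m7zKrJaFfN7tlnq7u4qpesyImpmamIy6vMg3VlacvLiazdymUTaImrlFm7q6irmamomaq7uou6mry1NmaKu8yYic7st5Ksu8x4jMqsh5mYeZmaqZq8mZmqmIhUdmmby7l3ic3L3s3e2ZqJedhYesqaqpqZmZqczLrN3diJmJmb3YearMuevu2ouZe9ZIu7y2Rqu6iJmHqYh4m7dHm2V3ec7Jqru7zM63iaiHVYunmax0iruniYeZiHQhEldBACZ3m92qu7vbzJh2irdGdFUiRttkWKVGlVUiQgADjLhTFGeavMvM26qczc3e//2oZ1ZkWZZBEyETE2YjV7zO7e2mOau7zL3uzMze7+zcvO3v/+x1jNze64h1RXzu3s7t3u2XqrzMzO7bzv7e/bzdvM7uze7t7+7u7/7b3v/u7d3au4uazN3u7cy6i+3e3du+vNvMzM3d3N7u/+vP//7t3ZiHjdms25i83bebvszbu6zsqc3dzM3d3d3u6H7v//7Kvu2ozIZVeaztt3mc7tm9ubqKvd7d3d3u3O7ZbO7//szdzdlpqqqarvVWi6edqGrbqpqr3u7M3d7dkxNWjOy73t3N3tu7qZiIgBiWQ3Z7tLy6iZu8y63Kq91q3dzduZmM3M3d3Mu83rU7tAA1V97Wa7uIqrur3amr23rO7au8zai7u83czMy1RDAAi93Kdac7uXiJq97bqaq4ndzuyb3cuJu7q83d3HZUYBY3d2RHlxe5ZXiavLu5mbqLqp3tzJmpiruqqrzJmIh9y4U0VHUmBIl1eJvcuYh6moeqdqVIqoeKu7mqqqiKp5jLzciKUAAAF2XN3My8yWibqJmGjHNGhJq7uazKhFmHmJlSWpQBAAFoRqq9yrp2aqrIZ4qHmqlUiruorLhoV4e4dSIQAiMTjMdKqqmZmIVoqs2XvLqsy6M3q6arvN3EV8lkQzISInh4hkiqiHmHM527vduqrcrMmCeoZru93dxmeoREMiNFITVmSZioeZQWzd3Lu7qauau7M0Mpy7uWiXRMllZVVry5h4hYSah2h0irzcy8uqqZebUABK3Ku5ZntUiqmIiszet0VkS8qXImR6qazMzKm6vMclvcy5q7mIacaHmaze3bvcgxasuZuBA4mIZ6vMirnMdDYSSKvMqZaEiph63u7tzL3d3uyGqoVXSId2iJl5m5dBVJ7u7Lyoqnhqm5qpzu3cuq3dt0WTI2pjR2d6mZaGVUKEOZq8y6u7qJq5m97LzJiZialjOXI5VLhjZ4mYlohoQmNUFpzHh4m7m6mruYmXNWWIh3KaRHyL7e12m6mlW6RjVBASJoiM3d3Kmal4mXlVNkV0RVMmrXNN3cu7qrkidmNbYjKMdniJmbuqu6qnt2VkMzQUEWvNy4e+3JuprGIBJEWHi8hoeYd3i6q7qnuFd2VUFGec3dm92Wrdqclok2tzIAJomIZ5mqqru7u4uFjMzMzN7u7seKvsh73arZJHm8yruVR5lmqqqru7u6uWnO////7u7JV7qIuna+68yXu4ab3adEe4Waqqu7u7u5m8qZzM3cmHV6mIi7y47u3d3tuqm7p2UqpXqru7zLu7m7qWcRJIiJQ5qZma3dyd/t7tys7M7ZYiV2iqu7u8y7mbu4dJzMynQ6yrq7vd3bm97u/O7uuGmnQlaqu7u7u7u7unZ5h6zclJpFeZrLm5VorLus3LtjNYuWaJirzM"/>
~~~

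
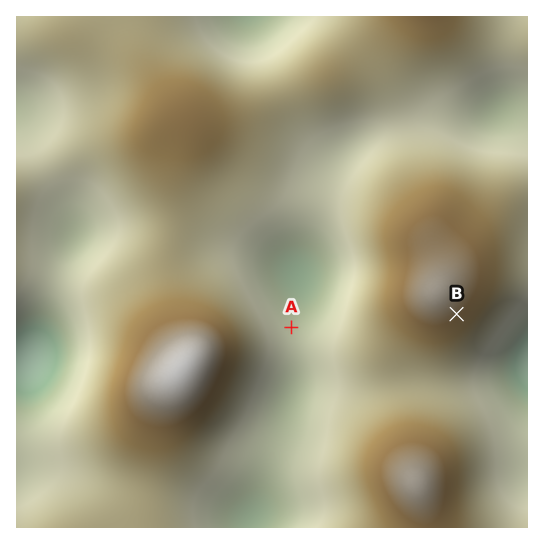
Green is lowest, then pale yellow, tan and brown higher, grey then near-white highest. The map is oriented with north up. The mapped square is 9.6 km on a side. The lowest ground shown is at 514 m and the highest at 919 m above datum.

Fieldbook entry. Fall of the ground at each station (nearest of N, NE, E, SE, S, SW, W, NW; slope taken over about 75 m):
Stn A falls NE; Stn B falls SE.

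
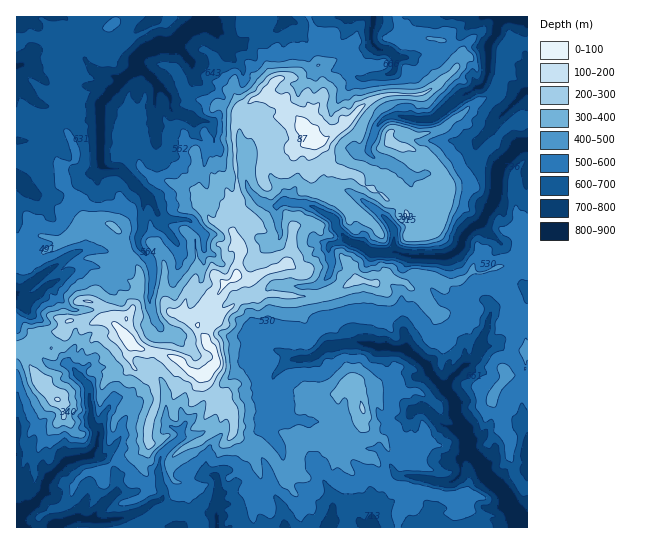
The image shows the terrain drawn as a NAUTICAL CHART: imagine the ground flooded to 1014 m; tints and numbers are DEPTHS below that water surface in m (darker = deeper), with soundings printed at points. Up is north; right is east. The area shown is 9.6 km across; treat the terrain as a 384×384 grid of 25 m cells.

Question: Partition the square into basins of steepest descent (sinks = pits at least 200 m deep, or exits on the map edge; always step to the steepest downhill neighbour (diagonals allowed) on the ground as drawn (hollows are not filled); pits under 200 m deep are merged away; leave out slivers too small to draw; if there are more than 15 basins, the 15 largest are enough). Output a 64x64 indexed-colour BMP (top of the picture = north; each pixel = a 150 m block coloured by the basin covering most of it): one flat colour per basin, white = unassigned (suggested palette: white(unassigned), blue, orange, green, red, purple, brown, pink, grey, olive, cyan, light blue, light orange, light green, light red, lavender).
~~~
<image width="64" height="64" href="data:image/bmp;base64,Qk12CAAAAAAAAHYAAAAoAAAAQAAAAEAAAAABAAQAAAAAAAAIAAATCwAAEwsAABAAAAAAAAAA////ALR3HwAOf/8ALKAsACgn1gC9Z5QAS1aMAMJ34wB/f38AIr28AM++FwDox64AeLv/AIrfmACWmP8A1bDFAERERERERERERERERERERERERERERERERBERERERERERREREREREREREREREREREREREREREREREERERERERERFEREREREREREREREREREREREREREREREQREREREREREUREREREREREREREREREREREREREREREREERERERERERREREREREREREREREREREREREREREREREQRERERERERFEREREREREREREREREREREREREREREREEREREREREREURERERERERERERERERERERBREREREREERERERERERERREREREREREREREREREREREEUREREREQRERERERERERFEREREREREREREREREREREERREREREQREREREREREREUREREREREREREREREREREERFERERBERERERERERERERREREREREREREREFEREREEREUREQRERERERERERERERFERERERERERBEUERFERBEREREREREREREREREREREREUREREREREREQRERERRBERERERERERERERERERERERERRERERERERERBEREREUERERERERERERERERERERERERFEREREREREREERERERQREREREREREREREREREREREREUREREREREREQRERERERERERERERERERERERERERERERREREREREREREERERERERERERERERERERERERERERERFEREREREREREEREREREREREREREREREREREREREREREUREREREREREQRERERERERERERERERERERERERERERERREREREREREEREREiERERERERERERERERERERERERERFEREREREREEREREiIhEREREREREREREREREREREREREUREREREREQRERIiIiERERERERERERERERERERERERERZERERERERBIiIiIiERERERERERERERERERERERERERFmREREREREIiIiIiIREREREREREREREREREREREREREWZmREREREIiIiIiIRERERERERERERERERERERERERERZmZmREREZiIiIiIhERERERERERERERERERERERERERFmZmZmZmZmIiIiIiEREREREREREREREREREREREREREWZmZmZmZmZiIiIiIhERERERERERERERERERERERERERZmZmZmZmZmIiIiIiIRERERERERERERERERERERERERFmZmZmZmZmYiIiIiIhEREREREREREREREREREREREREWZmZmZmZmZiIiIiIiIRERERERERERERERERERERERERZmZmZmZmZmIiIiIiIiIzERERERETMzMzMREzMxERERFmZmZmZmZmYiIiIiIiIjMzERMxMzMzMzMzMzMzMzMREWZmZmZmZmZiIiIiIiIiMzMzMzMzMzMzMzMzMzMzMzMxZmZmZmZmZiIiIiIiIiIzMzMzMzMzMzMzMzMzMzMzMzImZmZmZmZiIiIiIiIiIjMzMzMzMzMzMzMzMzMzMzMzMiIiIiZmZmIiIiIiIiIjMzMzMzMzMzMzMzMzMzMzMzMzIiIiImZmIiIiIiIiIiMzMzMzMzMzMzMzMREzMzMzMzMiIiIiIiIiIiIiIiIiIjMzMzMzMzMzMzMxETMzMzMzMyIiIiIiIiIiIiIiIiIiMzMzMzMzMzMzMzMzMzMzMzMzIiIiIiIiIiIiIiIiIiIzMzMzMzMzMzMzMzMzMzMzMzMiIiIiIiIiIiIiIiIiIjMzMzMzMzMzMzMzMzMzMzMzMyIiIiIiIiIiIiIiIiIiMzMzMzMzMzMzMzMzMzMzMzMzIiIiIiIiIiIiIiIiIiIzMzMzMzMzMzMzMzMzMzMzMzMiIiIiIiIiIiIiIiIiIjMzMzMzMzMzMzMzMzMzMzMzMyIiIiIiIiIiIiIiIiIjMzMzMzMzMzMzMzMzMzMzMzMzIiIiIiIiIiIiIiIiIiMzMzMzMzMzMzMzMzMzMzMzMzMiIiIiIiIiIiIiIiIiIzMzMzMzMzMzMzMzMzMzMzMzMyIiIiIiIiIiIiIiIiIjMzMzMzUzMzMzMzMzMzMzMzMzIiIiIiIiIiIiIiIiIiMzMzMzNVUzMzMzMzMzMzMzMzMiIiIiIiIiIiIiIiIiIzMzMzNVVVMzMzMzMzMzMzMzMyIiIiIiIiIiIiIiIiIiMzMzNVVVVTMzMzMzMzMzMzMzIiIiIiIiIiIiIiIiIiIzMzNVVVVVUzMzMzMzMzMzMzMiIiIiIiIiIiIiIiIiIiIzNVVVVVVVMzMzMzMzMzMzMyIiIiIiIiIiIiIiIiIiIiVVVVVVVVVVVVVTMzMzMzMzIiIiIiIiIiIiIiIiIiIiIlVVVVVVVVVVVVVTMzMzMzMiIiIiIiIiIiIiIiIiIiIiIiVVVVVVVVVVVVUzMzMzMyIiIiIiIiIiIiIiIiIiIiIiIiVVVVVVVVVVVVMzMzMzIiIiIiIiIiIiIiIiIiIiIiIiIlVVVVVVVVVVUzMzMzMiIiIiIiIiIiIiIiIiIiIiIiIiVVVVVVVVVVVTMzMzMyIiIiIiIiIiIiIiIiIiIiIiIiJVVVVVVVVVVTMzMzMzIiIiIiIiIiIiIiIiIiIiIiIiJVVVVVVVMzMzMzMzMzMiIiIiIiIiIiIiIiIiIiIiIiIlVVVVVVUzMzMzMzMzMyIiIiIiIiIiIiIiIiIiIiIiIiVVVVVVVTMzMzMzMzMz"/>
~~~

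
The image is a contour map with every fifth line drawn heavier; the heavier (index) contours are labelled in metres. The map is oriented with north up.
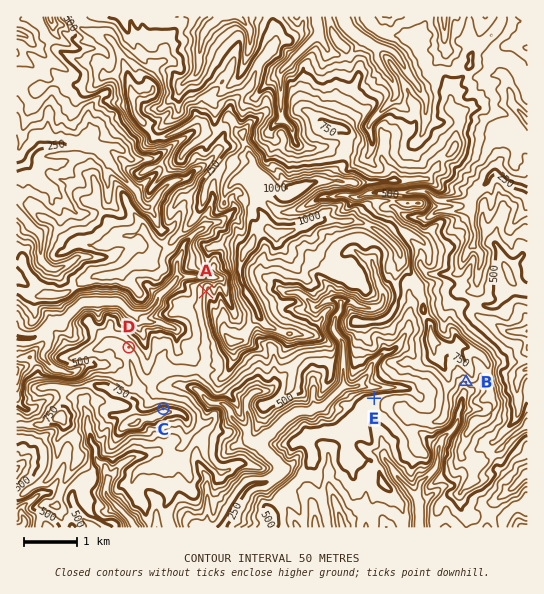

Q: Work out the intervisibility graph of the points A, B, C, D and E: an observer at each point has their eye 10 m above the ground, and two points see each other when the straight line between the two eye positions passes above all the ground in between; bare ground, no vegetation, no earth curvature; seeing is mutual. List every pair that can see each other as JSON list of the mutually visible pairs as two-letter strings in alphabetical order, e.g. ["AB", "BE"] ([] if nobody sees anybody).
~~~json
["AC", "AD", "CD", "CE"]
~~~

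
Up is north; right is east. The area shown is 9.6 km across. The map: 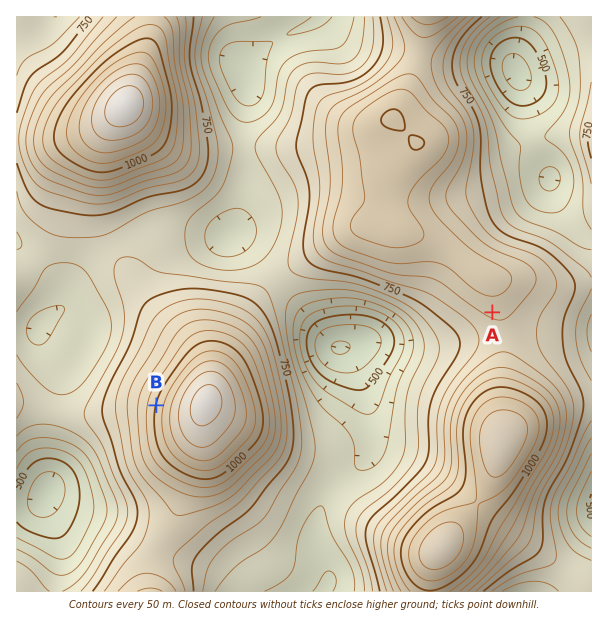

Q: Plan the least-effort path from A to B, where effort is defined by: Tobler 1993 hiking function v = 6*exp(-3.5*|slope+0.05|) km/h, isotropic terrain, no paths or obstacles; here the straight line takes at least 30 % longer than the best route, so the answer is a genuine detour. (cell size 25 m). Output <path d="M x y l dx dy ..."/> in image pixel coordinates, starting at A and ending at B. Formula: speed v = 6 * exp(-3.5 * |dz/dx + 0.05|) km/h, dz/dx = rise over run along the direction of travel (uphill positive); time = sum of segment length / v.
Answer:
<path d="M492 312l-4 0-57-28-47 0-15-8-78 0-87 44-15 15-33 66 0 4"/>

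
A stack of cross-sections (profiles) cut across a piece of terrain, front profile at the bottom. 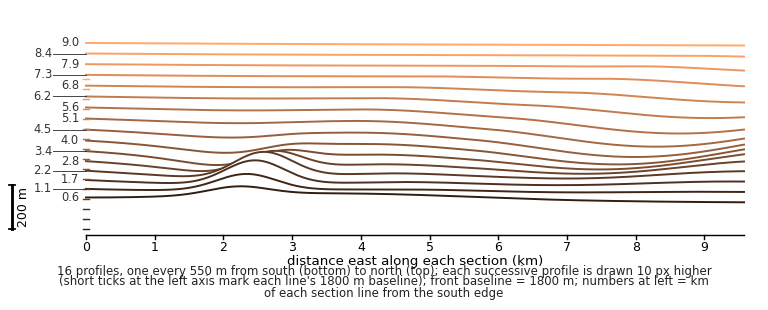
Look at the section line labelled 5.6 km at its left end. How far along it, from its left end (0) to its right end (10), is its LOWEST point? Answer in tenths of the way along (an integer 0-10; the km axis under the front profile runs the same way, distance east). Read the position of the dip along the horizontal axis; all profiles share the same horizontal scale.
9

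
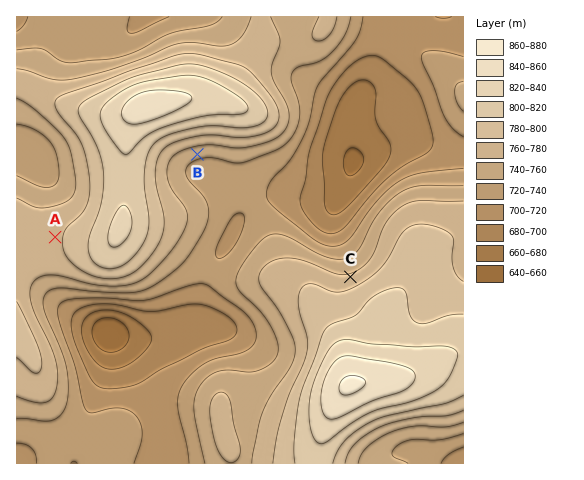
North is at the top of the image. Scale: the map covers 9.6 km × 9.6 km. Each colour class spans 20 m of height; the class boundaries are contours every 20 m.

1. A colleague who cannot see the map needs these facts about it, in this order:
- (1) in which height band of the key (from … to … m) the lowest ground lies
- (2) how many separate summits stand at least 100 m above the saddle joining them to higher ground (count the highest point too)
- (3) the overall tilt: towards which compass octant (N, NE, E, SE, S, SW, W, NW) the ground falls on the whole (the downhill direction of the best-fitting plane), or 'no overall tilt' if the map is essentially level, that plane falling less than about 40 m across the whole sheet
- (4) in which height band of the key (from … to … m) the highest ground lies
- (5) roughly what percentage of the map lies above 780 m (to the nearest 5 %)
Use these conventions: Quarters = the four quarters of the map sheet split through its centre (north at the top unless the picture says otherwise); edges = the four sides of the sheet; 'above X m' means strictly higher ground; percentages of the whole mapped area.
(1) The lowest point is somewhere between 640 and 660 m.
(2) There are 2 summits with 100 m or more of prominence.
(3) There is no overall tilt: the best-fitting plane is nearly level.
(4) The highest ground lies in the 860–880 m band.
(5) About 30 % of the map lies above 780 m.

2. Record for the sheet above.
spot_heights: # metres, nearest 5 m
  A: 775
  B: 745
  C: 765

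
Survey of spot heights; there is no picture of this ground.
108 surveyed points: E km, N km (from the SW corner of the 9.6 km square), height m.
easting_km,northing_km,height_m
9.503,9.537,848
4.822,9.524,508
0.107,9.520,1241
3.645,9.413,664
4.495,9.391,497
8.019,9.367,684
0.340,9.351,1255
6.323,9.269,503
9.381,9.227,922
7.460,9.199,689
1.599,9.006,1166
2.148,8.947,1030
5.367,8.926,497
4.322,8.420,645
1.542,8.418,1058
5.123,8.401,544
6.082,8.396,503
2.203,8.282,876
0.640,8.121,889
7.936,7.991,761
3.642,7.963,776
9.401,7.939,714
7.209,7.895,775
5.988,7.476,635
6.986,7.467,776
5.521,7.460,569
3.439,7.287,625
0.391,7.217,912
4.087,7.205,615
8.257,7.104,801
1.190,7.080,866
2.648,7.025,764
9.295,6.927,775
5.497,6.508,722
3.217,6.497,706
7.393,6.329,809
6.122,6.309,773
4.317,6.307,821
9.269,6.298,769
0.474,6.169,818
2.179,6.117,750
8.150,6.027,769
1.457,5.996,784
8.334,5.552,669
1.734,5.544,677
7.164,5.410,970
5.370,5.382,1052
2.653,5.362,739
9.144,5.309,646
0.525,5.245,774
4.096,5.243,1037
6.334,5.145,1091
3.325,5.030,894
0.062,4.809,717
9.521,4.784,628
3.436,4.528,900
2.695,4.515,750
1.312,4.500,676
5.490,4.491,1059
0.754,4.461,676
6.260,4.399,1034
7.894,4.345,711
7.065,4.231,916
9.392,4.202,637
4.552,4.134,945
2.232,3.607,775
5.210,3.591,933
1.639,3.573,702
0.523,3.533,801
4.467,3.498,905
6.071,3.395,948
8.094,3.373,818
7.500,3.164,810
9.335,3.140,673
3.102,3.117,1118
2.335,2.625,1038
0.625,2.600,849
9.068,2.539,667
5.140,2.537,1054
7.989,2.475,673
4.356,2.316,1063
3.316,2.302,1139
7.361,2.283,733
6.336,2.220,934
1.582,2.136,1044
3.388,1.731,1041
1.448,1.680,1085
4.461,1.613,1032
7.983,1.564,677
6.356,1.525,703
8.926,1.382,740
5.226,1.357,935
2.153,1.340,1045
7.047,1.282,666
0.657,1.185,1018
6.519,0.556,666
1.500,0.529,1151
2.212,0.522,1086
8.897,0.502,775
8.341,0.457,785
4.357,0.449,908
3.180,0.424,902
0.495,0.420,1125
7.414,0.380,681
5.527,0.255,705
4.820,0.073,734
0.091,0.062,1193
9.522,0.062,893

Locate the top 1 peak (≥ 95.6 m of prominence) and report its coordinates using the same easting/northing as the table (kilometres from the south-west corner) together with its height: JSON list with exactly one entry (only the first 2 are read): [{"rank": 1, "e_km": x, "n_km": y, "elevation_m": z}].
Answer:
[{"rank": 1, "e_km": 0.49, "n_km": 9.26, "elevation_m": 1264}]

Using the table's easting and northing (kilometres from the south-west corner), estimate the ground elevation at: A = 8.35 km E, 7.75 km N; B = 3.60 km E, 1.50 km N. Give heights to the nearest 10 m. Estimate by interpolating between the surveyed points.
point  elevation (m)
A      760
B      1010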